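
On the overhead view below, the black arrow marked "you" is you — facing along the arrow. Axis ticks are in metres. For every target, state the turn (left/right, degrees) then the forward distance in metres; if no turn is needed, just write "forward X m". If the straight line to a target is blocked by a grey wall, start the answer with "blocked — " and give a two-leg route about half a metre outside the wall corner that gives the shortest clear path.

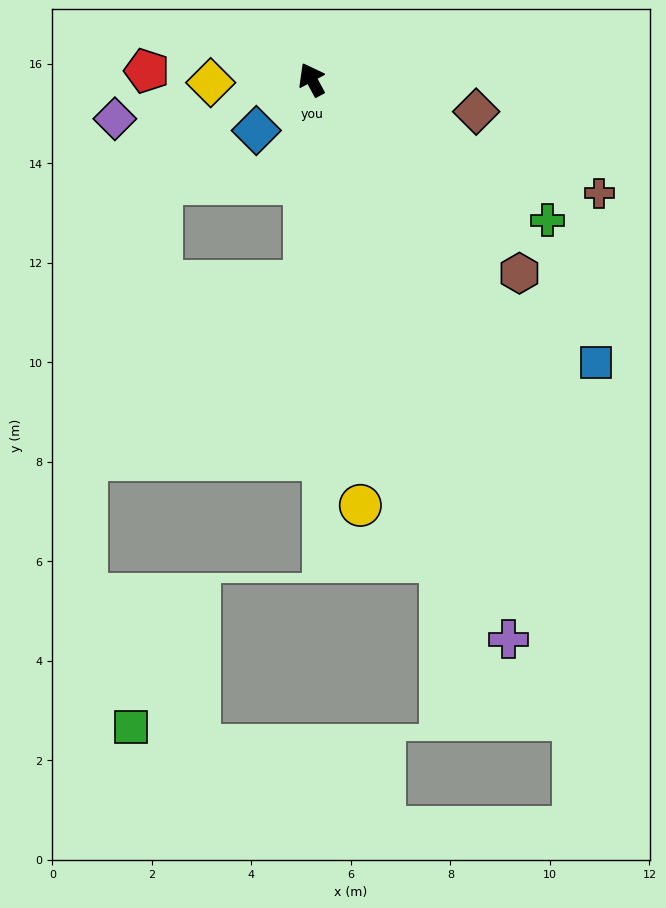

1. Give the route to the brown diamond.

turn right 129°, forward 3.4 m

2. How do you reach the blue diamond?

turn left 104°, forward 1.5 m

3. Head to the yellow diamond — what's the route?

turn left 63°, forward 2.0 m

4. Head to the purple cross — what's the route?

turn left 171°, forward 11.9 m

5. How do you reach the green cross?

turn right 149°, forward 5.5 m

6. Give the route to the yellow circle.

turn left 158°, forward 8.6 m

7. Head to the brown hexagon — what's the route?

turn right 161°, forward 5.7 m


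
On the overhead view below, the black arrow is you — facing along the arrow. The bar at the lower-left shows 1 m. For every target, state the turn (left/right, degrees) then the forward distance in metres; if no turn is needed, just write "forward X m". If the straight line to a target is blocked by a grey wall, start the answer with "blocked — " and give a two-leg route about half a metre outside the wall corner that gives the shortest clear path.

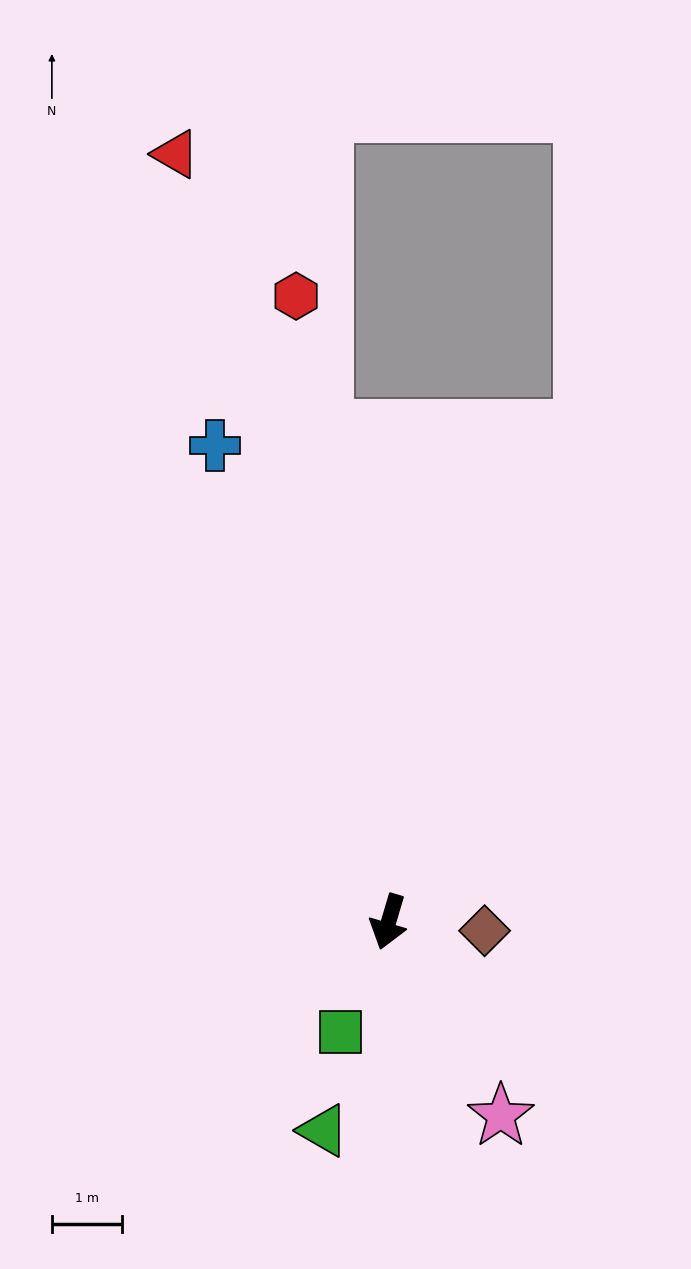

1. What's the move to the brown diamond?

turn left 101°, forward 1.4 m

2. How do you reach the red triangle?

turn right 148°, forward 11.4 m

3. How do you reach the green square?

turn right 7°, forward 1.7 m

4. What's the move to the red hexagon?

turn right 155°, forward 9.1 m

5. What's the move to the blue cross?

turn right 143°, forward 7.3 m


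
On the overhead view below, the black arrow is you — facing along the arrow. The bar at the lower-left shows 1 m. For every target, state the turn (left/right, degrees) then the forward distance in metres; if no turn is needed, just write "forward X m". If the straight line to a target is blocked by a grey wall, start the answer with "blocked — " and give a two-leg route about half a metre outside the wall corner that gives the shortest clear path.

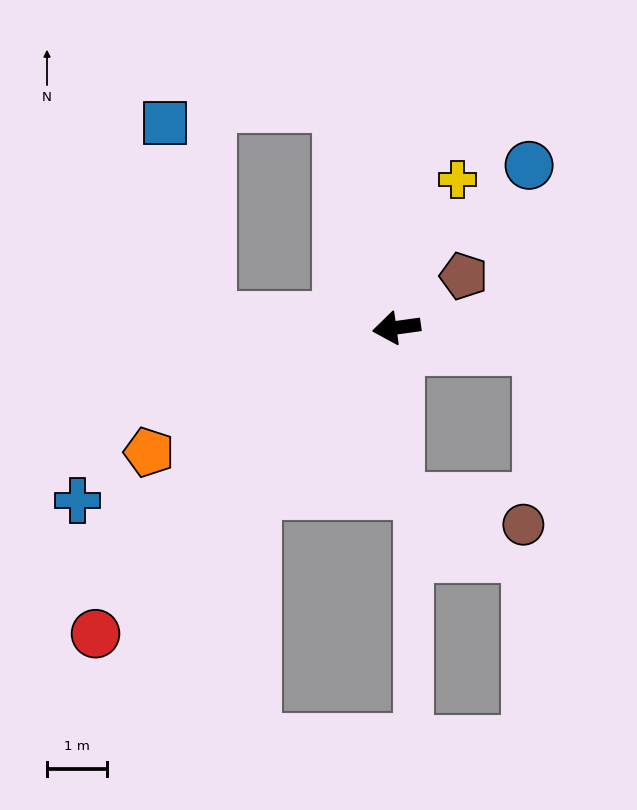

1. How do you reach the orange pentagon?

turn left 19°, forward 4.6 m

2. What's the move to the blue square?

blocked — turn right 11°, forward 3.1 m, then turn right 74°, forward 3.3 m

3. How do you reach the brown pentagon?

turn right 150°, forward 1.4 m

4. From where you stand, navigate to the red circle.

turn left 38°, forward 7.1 m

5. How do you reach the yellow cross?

turn right 120°, forward 2.7 m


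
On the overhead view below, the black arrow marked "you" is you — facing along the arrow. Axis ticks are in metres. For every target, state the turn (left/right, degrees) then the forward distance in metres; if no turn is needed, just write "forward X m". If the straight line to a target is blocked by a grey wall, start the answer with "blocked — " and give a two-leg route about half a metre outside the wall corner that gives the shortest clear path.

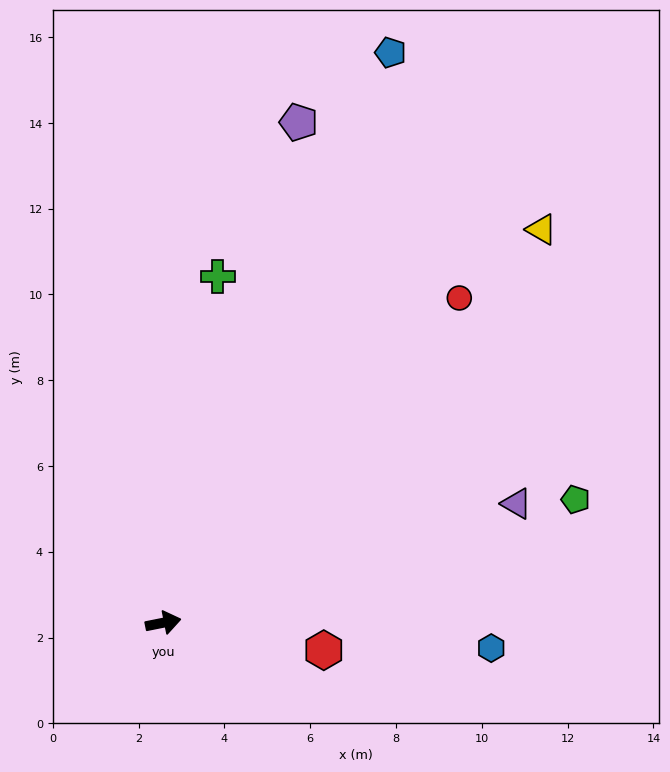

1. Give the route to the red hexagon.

turn right 21°, forward 3.8 m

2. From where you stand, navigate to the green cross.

turn left 70°, forward 8.2 m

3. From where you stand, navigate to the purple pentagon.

turn left 63°, forward 12.1 m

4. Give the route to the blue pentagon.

turn left 57°, forward 14.3 m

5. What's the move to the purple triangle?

turn left 7°, forward 8.7 m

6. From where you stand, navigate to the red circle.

turn left 36°, forward 10.2 m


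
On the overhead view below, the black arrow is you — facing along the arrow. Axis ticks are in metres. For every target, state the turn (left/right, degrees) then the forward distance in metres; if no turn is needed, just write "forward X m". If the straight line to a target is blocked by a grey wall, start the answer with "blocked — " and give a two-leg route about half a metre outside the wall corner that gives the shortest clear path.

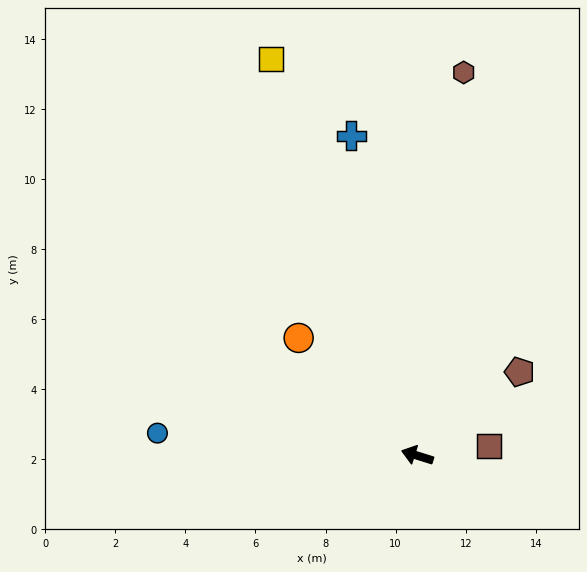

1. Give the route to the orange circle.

turn right 27°, forward 4.8 m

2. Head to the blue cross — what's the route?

turn right 61°, forward 9.3 m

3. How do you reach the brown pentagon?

turn right 123°, forward 3.8 m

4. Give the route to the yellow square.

turn right 52°, forward 12.1 m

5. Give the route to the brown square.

turn right 155°, forward 2.1 m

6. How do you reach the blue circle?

turn left 12°, forward 7.4 m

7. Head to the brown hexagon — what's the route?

turn right 80°, forward 11.0 m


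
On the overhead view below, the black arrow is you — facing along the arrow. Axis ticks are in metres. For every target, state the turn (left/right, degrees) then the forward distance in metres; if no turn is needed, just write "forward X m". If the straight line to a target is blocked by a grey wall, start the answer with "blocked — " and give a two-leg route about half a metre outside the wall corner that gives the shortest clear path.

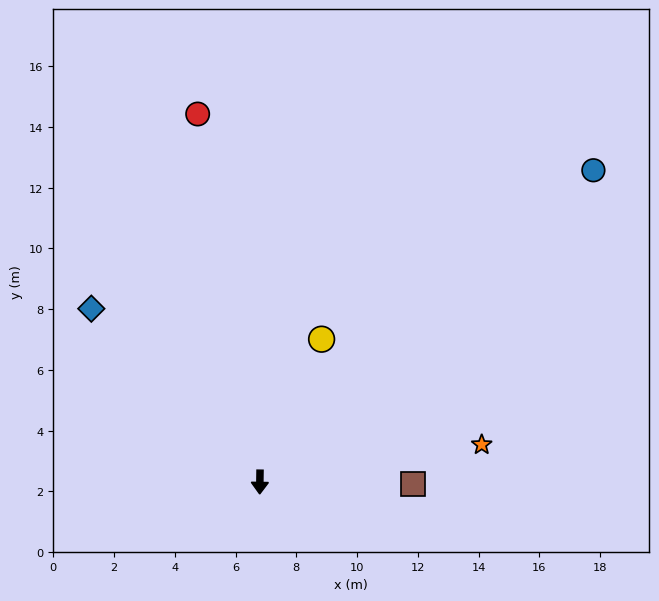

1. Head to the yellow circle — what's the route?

turn left 157°, forward 5.1 m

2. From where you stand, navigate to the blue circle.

turn left 134°, forward 15.0 m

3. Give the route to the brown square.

turn left 90°, forward 5.1 m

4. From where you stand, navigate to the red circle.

turn right 170°, forward 12.3 m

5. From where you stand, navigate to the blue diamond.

turn right 135°, forward 8.0 m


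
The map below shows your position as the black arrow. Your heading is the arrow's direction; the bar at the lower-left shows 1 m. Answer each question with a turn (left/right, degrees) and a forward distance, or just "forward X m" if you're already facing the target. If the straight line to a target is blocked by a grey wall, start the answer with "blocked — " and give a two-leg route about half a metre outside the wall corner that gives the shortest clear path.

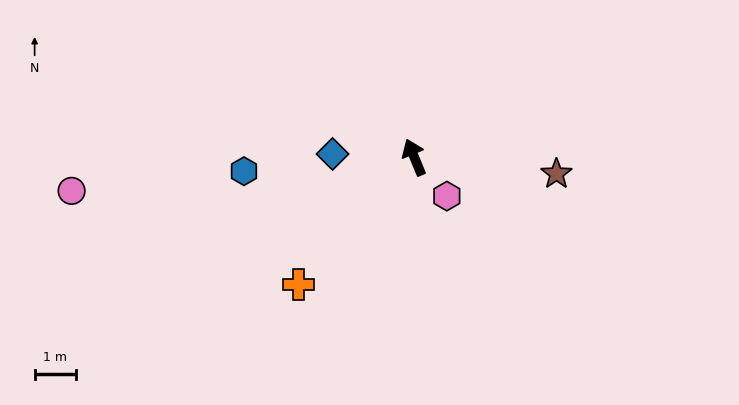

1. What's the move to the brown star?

turn right 119°, forward 3.5 m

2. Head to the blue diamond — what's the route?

turn left 65°, forward 2.0 m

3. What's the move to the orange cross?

turn left 115°, forward 4.2 m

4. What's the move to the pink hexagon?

turn right 163°, forward 1.2 m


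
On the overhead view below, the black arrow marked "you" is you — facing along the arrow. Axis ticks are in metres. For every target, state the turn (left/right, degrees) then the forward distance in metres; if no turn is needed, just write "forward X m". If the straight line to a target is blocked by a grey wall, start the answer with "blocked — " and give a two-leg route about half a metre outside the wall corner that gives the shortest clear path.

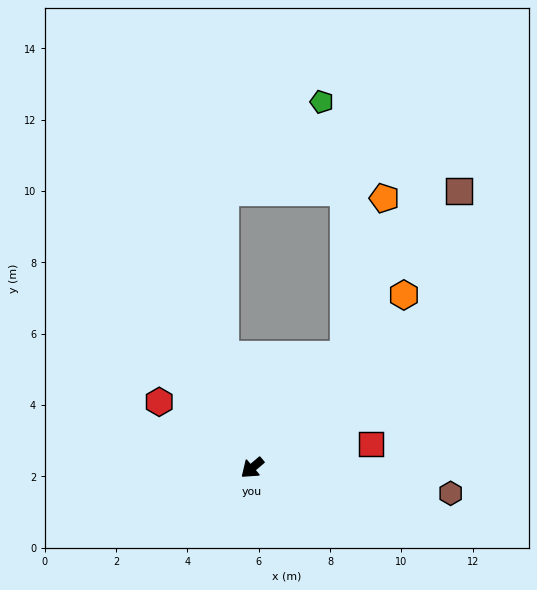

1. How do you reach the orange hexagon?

turn right 172°, forward 6.4 m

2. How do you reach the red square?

turn left 151°, forward 3.4 m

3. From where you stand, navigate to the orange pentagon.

blocked — turn right 170°, forward 4.1 m, then turn left 26°, forward 4.6 m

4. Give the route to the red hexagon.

turn right 76°, forward 3.2 m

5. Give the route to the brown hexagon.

turn left 132°, forward 5.6 m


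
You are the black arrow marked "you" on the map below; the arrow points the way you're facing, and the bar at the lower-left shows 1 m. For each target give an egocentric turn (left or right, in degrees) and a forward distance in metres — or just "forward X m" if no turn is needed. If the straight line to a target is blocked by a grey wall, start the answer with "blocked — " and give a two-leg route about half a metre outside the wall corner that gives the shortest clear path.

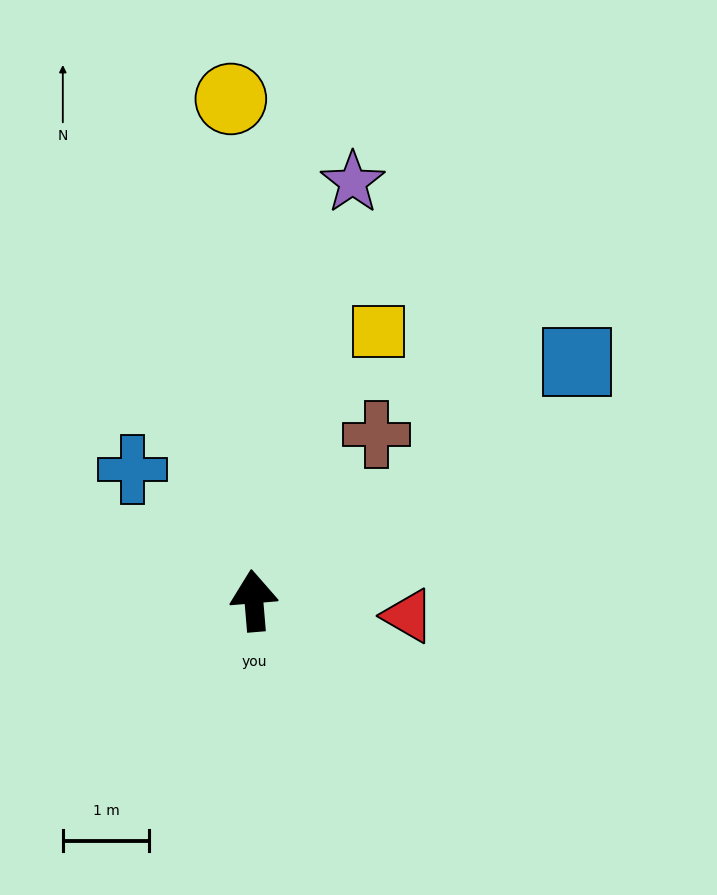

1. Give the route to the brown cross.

turn right 41°, forward 2.4 m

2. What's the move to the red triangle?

turn right 100°, forward 1.8 m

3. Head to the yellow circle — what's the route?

turn right 2°, forward 5.8 m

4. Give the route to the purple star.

turn right 18°, forward 5.0 m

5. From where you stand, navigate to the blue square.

turn right 58°, forward 4.7 m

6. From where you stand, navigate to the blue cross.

turn left 38°, forward 2.1 m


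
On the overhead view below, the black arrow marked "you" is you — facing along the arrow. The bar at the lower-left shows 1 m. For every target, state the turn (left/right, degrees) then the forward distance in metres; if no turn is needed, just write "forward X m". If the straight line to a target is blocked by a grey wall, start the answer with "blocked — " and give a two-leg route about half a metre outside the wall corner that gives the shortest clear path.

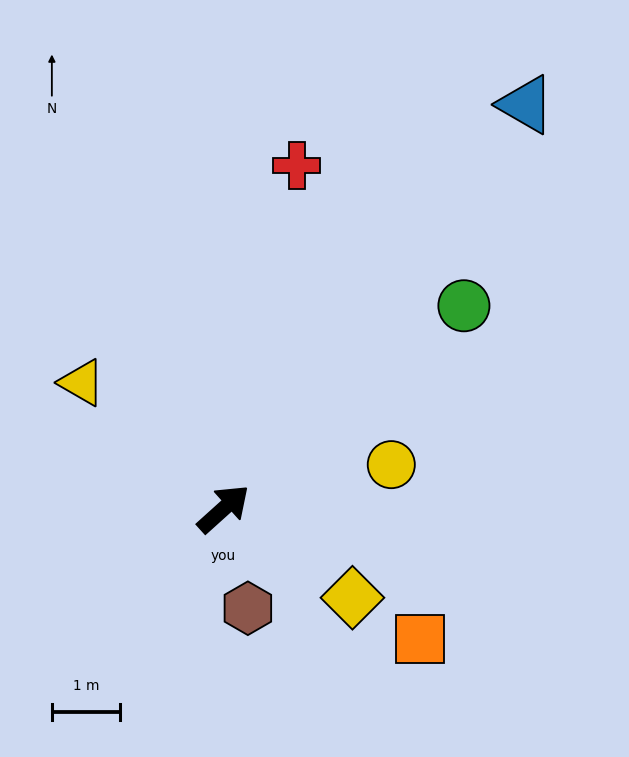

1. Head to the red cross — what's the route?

turn left 36°, forward 5.1 m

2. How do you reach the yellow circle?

turn right 27°, forward 2.5 m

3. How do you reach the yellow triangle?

turn left 96°, forward 2.8 m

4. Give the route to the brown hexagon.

turn right 118°, forward 1.5 m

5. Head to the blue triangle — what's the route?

turn left 11°, forward 7.4 m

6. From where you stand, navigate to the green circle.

forward 4.6 m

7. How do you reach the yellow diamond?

turn right 77°, forward 2.3 m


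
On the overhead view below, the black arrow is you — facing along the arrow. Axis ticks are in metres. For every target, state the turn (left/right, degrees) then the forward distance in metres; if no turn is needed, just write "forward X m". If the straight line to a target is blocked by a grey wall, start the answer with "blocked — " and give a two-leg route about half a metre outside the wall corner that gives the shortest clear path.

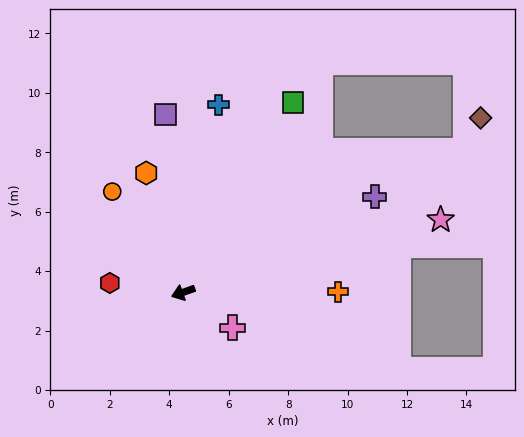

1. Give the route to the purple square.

turn right 104°, forward 6.0 m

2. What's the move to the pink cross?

turn left 125°, forward 2.0 m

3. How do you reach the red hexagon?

turn right 27°, forward 2.5 m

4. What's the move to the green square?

turn right 140°, forward 7.4 m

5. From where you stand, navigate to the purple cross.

turn right 173°, forward 7.2 m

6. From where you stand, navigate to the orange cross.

turn left 161°, forward 5.2 m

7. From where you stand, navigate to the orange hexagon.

turn right 92°, forward 4.2 m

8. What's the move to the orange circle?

turn right 74°, forward 4.1 m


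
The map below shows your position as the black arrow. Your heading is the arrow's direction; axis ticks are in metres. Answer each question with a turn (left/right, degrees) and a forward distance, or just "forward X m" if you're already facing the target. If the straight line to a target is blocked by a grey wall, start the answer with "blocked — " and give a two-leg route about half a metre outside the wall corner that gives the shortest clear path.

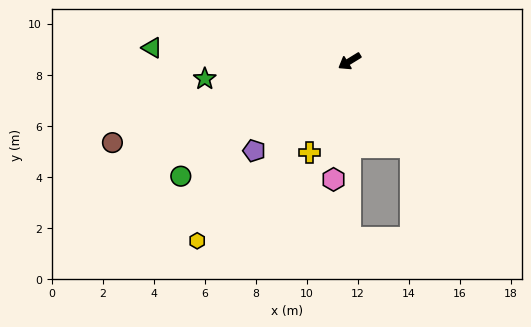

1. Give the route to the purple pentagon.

turn left 12°, forward 5.1 m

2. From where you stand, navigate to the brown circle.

turn right 13°, forward 9.8 m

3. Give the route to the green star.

turn right 25°, forward 5.7 m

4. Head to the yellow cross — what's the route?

turn left 35°, forward 3.9 m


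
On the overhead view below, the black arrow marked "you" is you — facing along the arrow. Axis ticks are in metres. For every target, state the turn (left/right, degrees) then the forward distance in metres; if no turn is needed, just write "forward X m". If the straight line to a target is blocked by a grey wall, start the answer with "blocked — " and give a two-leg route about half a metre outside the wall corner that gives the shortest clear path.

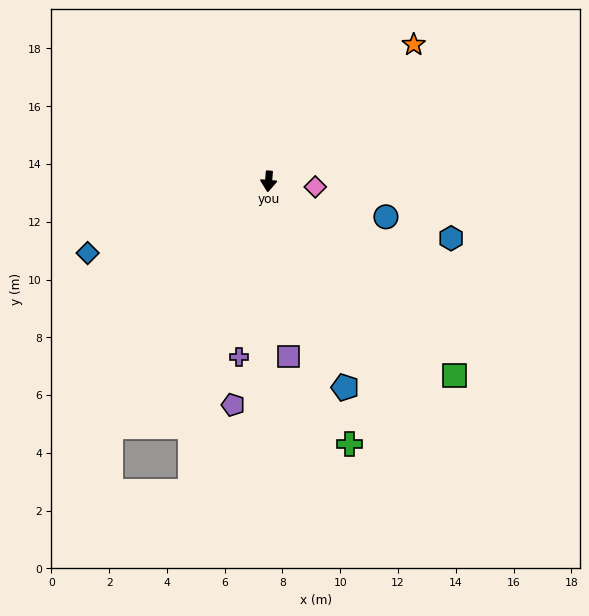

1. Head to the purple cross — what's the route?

turn right 5°, forward 6.2 m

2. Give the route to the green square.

turn left 48°, forward 9.3 m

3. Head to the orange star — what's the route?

turn left 138°, forward 6.9 m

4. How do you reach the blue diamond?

turn right 64°, forward 6.7 m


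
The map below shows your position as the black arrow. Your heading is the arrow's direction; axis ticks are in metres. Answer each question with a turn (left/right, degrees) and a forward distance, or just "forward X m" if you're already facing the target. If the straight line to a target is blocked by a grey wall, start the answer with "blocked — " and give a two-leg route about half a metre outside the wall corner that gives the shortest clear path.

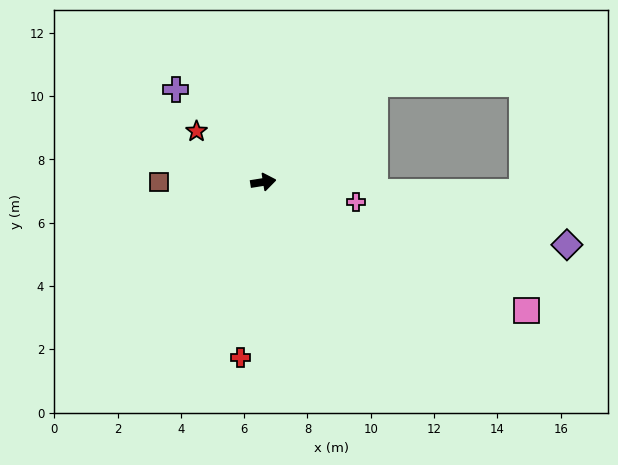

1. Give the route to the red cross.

turn right 107°, forward 5.6 m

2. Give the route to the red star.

turn left 134°, forward 2.6 m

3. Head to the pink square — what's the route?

turn right 35°, forward 9.3 m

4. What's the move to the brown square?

turn left 171°, forward 3.3 m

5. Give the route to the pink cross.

turn right 21°, forward 3.0 m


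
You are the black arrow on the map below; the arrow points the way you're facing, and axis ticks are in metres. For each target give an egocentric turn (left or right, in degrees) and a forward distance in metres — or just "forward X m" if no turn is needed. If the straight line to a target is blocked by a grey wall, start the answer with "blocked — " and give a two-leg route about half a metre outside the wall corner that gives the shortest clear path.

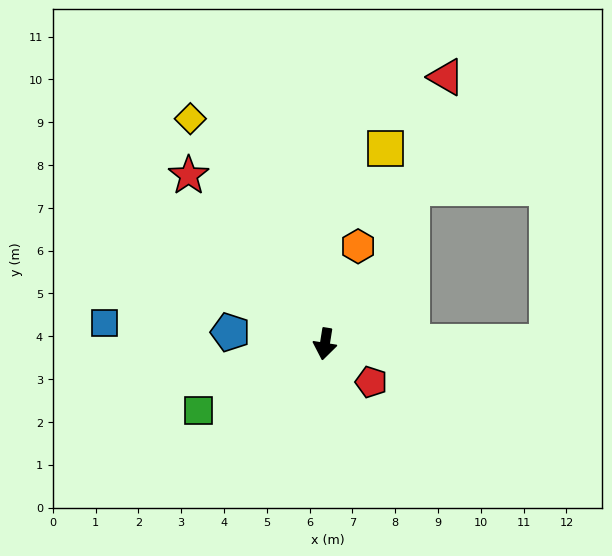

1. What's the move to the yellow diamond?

turn right 140°, forward 6.1 m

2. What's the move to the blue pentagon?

turn right 88°, forward 2.2 m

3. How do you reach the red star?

turn right 132°, forward 5.1 m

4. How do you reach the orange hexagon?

turn left 170°, forward 2.4 m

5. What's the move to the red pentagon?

turn left 60°, forward 1.4 m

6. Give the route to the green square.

turn right 53°, forward 3.3 m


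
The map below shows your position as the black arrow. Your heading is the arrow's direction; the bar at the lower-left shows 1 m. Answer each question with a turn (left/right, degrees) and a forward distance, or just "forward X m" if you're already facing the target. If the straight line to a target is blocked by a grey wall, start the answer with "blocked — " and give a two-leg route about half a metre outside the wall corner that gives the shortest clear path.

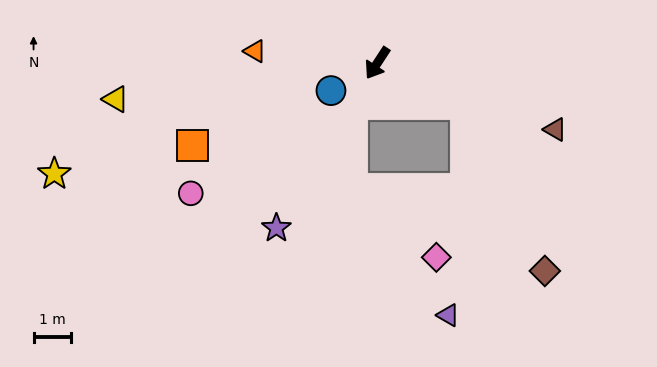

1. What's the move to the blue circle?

turn right 26°, forward 1.4 m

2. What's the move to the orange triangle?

turn right 62°, forward 3.3 m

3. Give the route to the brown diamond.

blocked — turn left 99°, forward 2.6 m, then turn right 41°, forward 4.9 m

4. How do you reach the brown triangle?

turn left 103°, forward 5.1 m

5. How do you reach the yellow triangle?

turn right 49°, forward 7.1 m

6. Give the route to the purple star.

forward 5.2 m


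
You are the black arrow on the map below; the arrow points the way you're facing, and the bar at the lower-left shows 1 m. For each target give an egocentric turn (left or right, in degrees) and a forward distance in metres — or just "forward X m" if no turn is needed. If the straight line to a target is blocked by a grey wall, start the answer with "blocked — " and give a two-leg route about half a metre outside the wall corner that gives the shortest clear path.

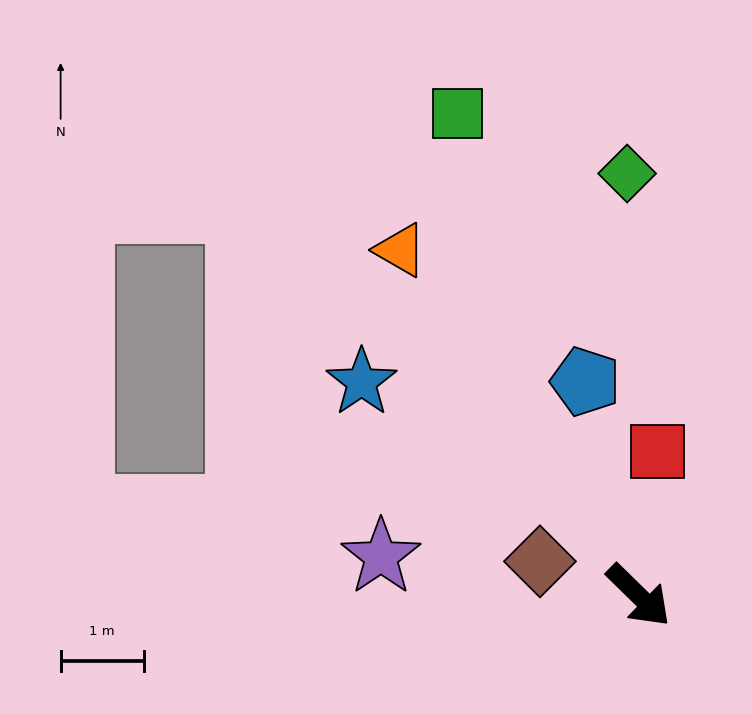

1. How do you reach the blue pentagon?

turn left 148°, forward 2.6 m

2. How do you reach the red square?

turn left 127°, forward 1.7 m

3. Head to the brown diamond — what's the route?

turn right 155°, forward 1.3 m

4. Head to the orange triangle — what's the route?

turn left 169°, forward 5.0 m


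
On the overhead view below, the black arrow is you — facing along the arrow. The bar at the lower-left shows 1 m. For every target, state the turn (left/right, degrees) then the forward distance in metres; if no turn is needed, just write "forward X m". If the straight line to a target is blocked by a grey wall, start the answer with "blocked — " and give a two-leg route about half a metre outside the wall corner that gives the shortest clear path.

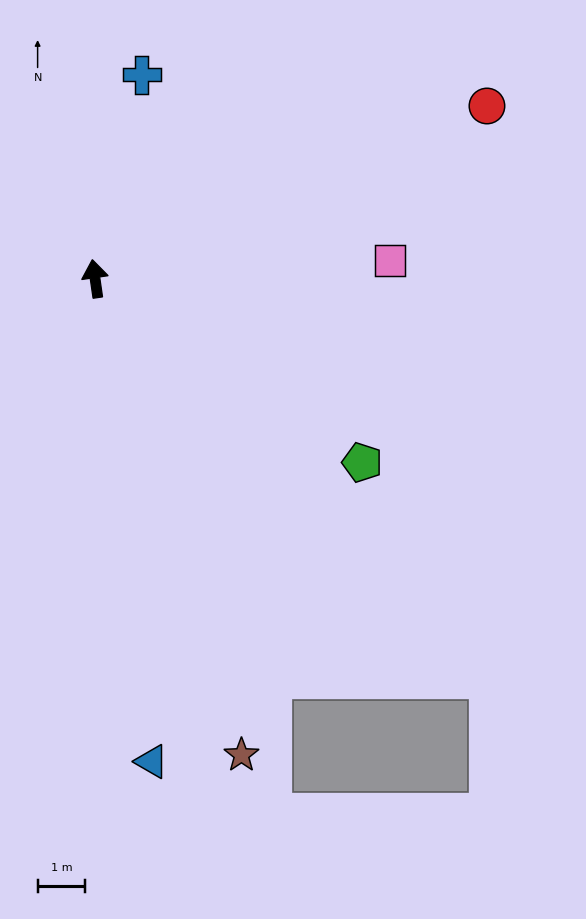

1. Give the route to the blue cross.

turn right 21°, forward 4.4 m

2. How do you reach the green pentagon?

turn right 133°, forward 6.8 m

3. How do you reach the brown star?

turn right 171°, forward 10.4 m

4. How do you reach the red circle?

turn right 74°, forward 9.0 m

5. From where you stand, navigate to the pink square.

turn right 95°, forward 6.2 m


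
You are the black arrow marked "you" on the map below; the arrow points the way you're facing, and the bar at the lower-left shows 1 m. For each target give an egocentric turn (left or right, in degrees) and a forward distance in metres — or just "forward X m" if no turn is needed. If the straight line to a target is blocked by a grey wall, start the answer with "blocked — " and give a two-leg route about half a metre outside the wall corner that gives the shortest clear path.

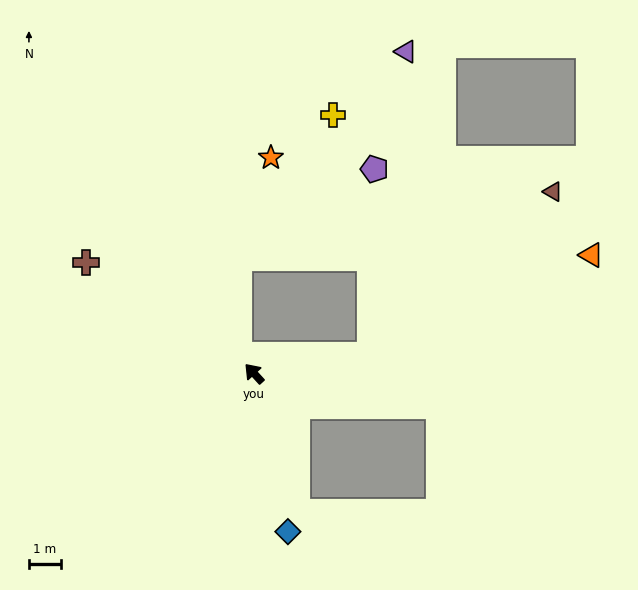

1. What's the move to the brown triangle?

blocked — turn right 124°, forward 3.6 m, then turn left 33°, forward 7.6 m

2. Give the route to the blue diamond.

turn left 150°, forward 5.0 m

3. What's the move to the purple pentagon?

blocked — turn right 124°, forward 3.6 m, then turn left 80°, forward 5.8 m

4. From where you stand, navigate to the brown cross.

turn left 14°, forward 6.2 m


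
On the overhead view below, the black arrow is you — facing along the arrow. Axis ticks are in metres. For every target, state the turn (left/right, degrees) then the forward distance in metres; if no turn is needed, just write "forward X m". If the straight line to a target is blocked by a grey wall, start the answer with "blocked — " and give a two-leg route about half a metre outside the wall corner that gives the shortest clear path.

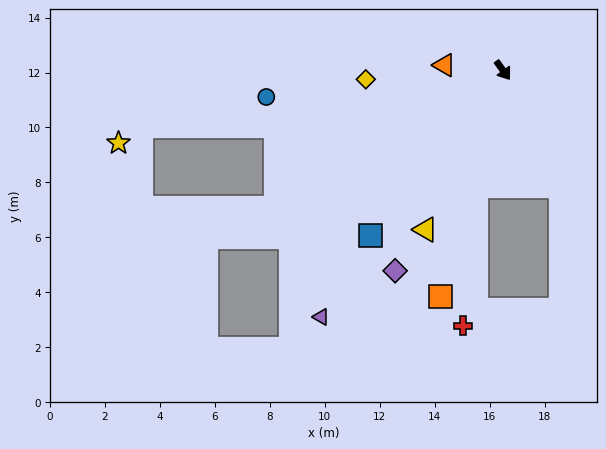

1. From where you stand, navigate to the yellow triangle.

turn right 61°, forward 6.4 m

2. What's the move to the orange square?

turn right 51°, forward 8.5 m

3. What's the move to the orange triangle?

turn right 131°, forward 2.1 m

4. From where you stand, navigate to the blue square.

turn right 74°, forward 7.7 m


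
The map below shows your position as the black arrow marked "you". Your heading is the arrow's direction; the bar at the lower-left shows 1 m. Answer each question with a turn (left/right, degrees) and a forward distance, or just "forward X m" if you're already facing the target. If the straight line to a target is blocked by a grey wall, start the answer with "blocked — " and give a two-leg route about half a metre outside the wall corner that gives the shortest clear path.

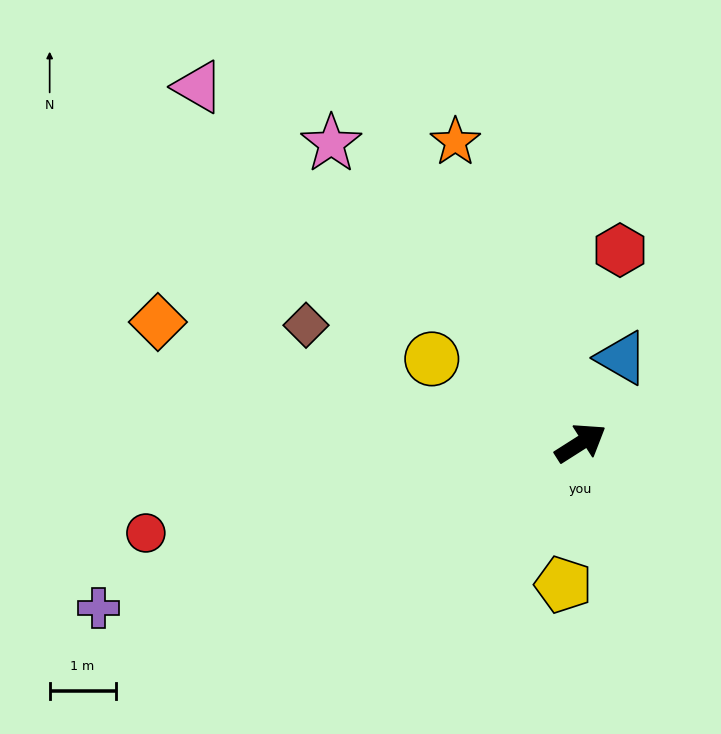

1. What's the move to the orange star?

turn left 80°, forward 5.0 m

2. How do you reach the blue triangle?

turn left 32°, forward 1.4 m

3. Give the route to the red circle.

turn left 159°, forward 6.7 m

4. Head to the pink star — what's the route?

turn left 97°, forward 5.9 m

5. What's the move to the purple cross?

turn left 166°, forward 7.7 m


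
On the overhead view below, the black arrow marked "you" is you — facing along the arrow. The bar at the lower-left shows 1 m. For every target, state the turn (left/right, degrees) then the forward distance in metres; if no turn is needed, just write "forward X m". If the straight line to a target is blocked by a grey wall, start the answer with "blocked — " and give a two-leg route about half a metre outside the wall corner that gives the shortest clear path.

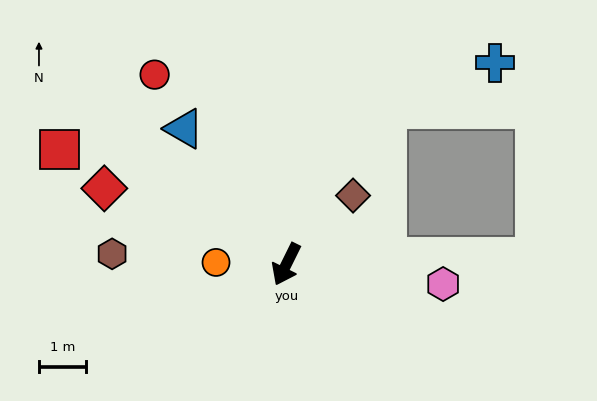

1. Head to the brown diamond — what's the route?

turn left 162°, forward 2.0 m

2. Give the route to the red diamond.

turn right 86°, forward 4.2 m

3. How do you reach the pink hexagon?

turn left 109°, forward 3.3 m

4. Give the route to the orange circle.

turn right 65°, forward 1.5 m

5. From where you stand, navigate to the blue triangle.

turn right 117°, forward 3.6 m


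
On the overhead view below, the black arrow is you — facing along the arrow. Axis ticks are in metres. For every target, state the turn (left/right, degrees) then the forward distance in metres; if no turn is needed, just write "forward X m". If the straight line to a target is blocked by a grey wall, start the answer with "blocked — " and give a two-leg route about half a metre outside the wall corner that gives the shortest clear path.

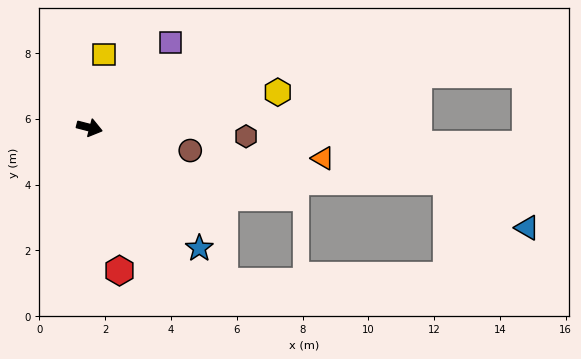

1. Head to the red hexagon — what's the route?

turn right 64°, forward 4.4 m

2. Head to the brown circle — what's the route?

forward 3.1 m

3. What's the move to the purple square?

turn left 61°, forward 3.6 m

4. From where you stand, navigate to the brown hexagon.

turn left 11°, forward 4.8 m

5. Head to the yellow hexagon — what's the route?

turn left 25°, forward 5.8 m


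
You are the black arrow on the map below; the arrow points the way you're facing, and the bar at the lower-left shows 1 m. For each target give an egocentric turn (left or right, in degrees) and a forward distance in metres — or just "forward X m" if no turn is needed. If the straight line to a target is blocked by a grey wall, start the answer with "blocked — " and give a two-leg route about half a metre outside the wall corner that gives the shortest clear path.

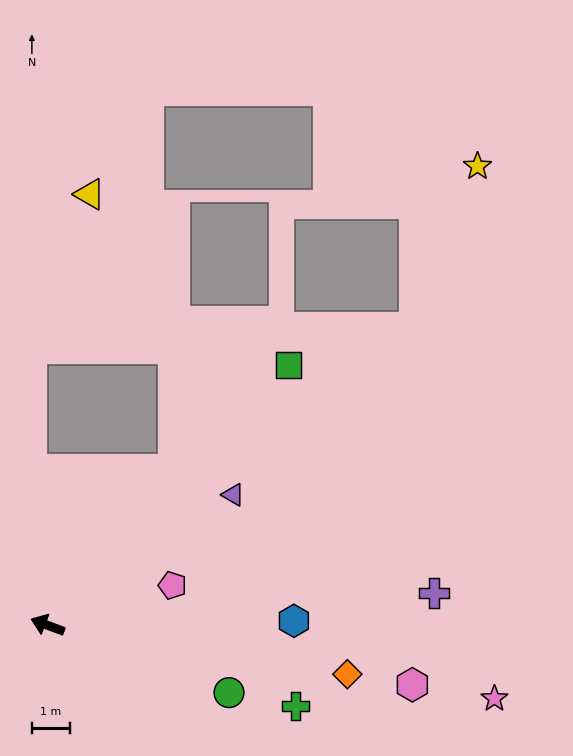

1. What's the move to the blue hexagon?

turn right 158°, forward 6.4 m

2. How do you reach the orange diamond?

turn right 169°, forward 7.9 m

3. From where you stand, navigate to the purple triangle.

turn right 124°, forward 5.9 m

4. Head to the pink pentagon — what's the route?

turn right 142°, forward 3.4 m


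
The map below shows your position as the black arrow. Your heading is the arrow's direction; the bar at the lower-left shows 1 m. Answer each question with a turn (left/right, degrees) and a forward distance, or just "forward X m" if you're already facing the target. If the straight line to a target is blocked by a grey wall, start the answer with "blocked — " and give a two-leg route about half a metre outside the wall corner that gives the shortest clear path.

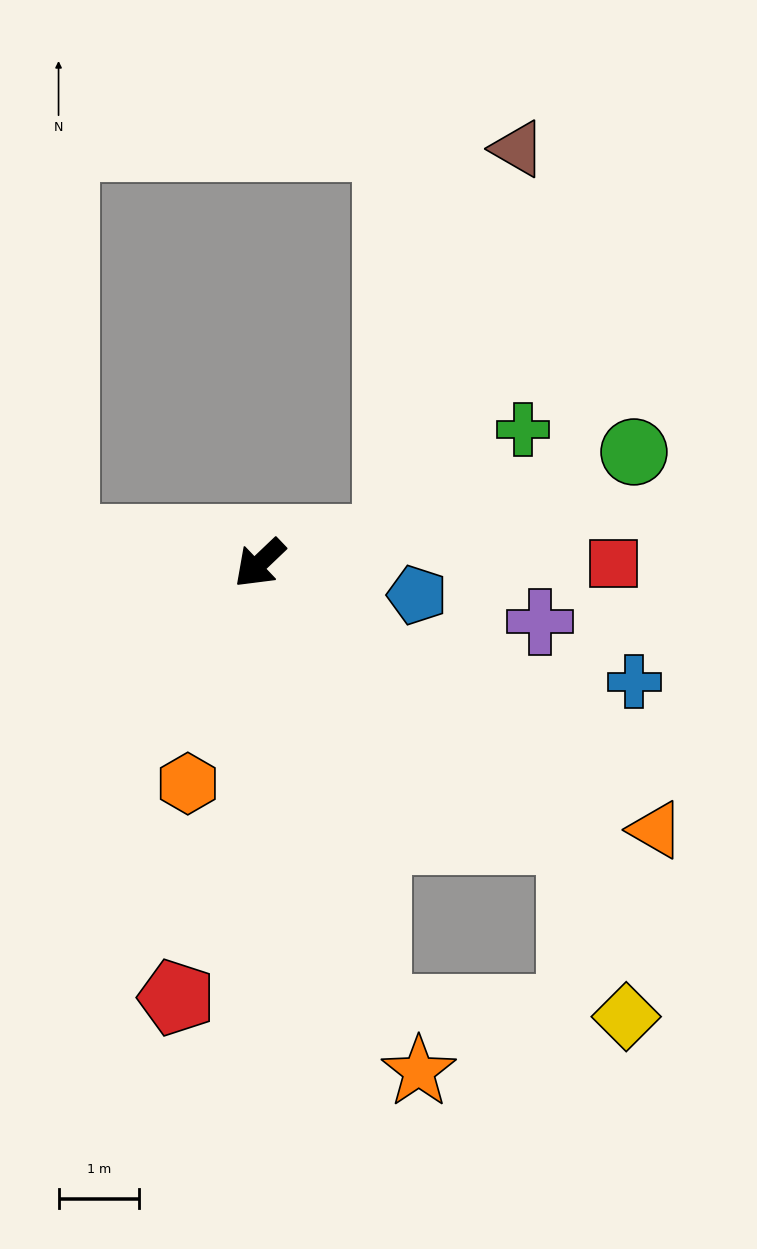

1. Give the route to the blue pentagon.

turn left 125°, forward 2.0 m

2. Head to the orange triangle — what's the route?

turn left 102°, forward 5.9 m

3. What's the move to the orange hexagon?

turn left 28°, forward 2.9 m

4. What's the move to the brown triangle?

blocked — turn left 147°, forward 1.6 m, then turn left 61°, forward 5.1 m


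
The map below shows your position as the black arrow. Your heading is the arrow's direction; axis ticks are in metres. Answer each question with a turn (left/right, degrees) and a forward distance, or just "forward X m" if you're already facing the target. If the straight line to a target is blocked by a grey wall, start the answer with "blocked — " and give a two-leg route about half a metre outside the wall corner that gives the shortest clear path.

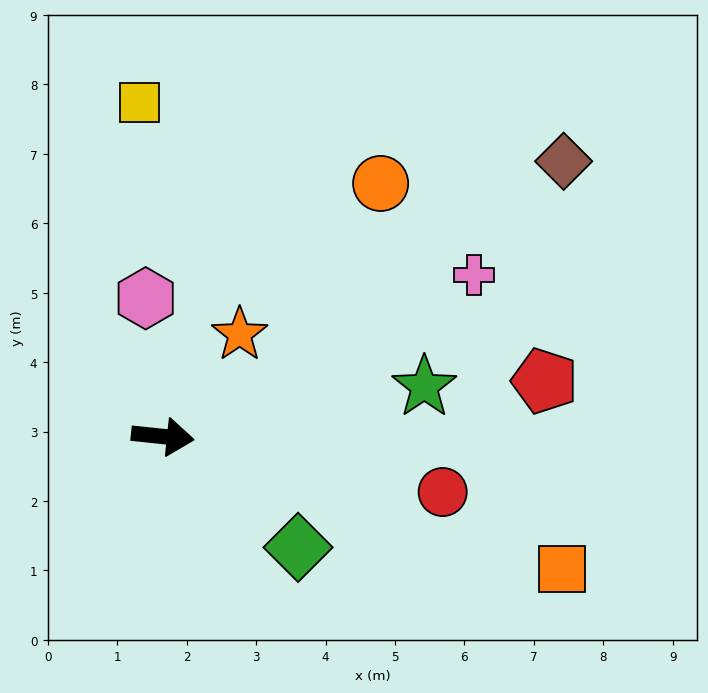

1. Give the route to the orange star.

turn left 59°, forward 1.8 m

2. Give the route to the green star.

turn left 17°, forward 3.8 m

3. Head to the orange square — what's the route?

turn right 12°, forward 6.1 m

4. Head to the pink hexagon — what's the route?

turn left 103°, forward 2.0 m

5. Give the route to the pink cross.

turn left 33°, forward 5.0 m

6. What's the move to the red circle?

turn right 5°, forward 4.1 m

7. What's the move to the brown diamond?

turn left 40°, forward 7.0 m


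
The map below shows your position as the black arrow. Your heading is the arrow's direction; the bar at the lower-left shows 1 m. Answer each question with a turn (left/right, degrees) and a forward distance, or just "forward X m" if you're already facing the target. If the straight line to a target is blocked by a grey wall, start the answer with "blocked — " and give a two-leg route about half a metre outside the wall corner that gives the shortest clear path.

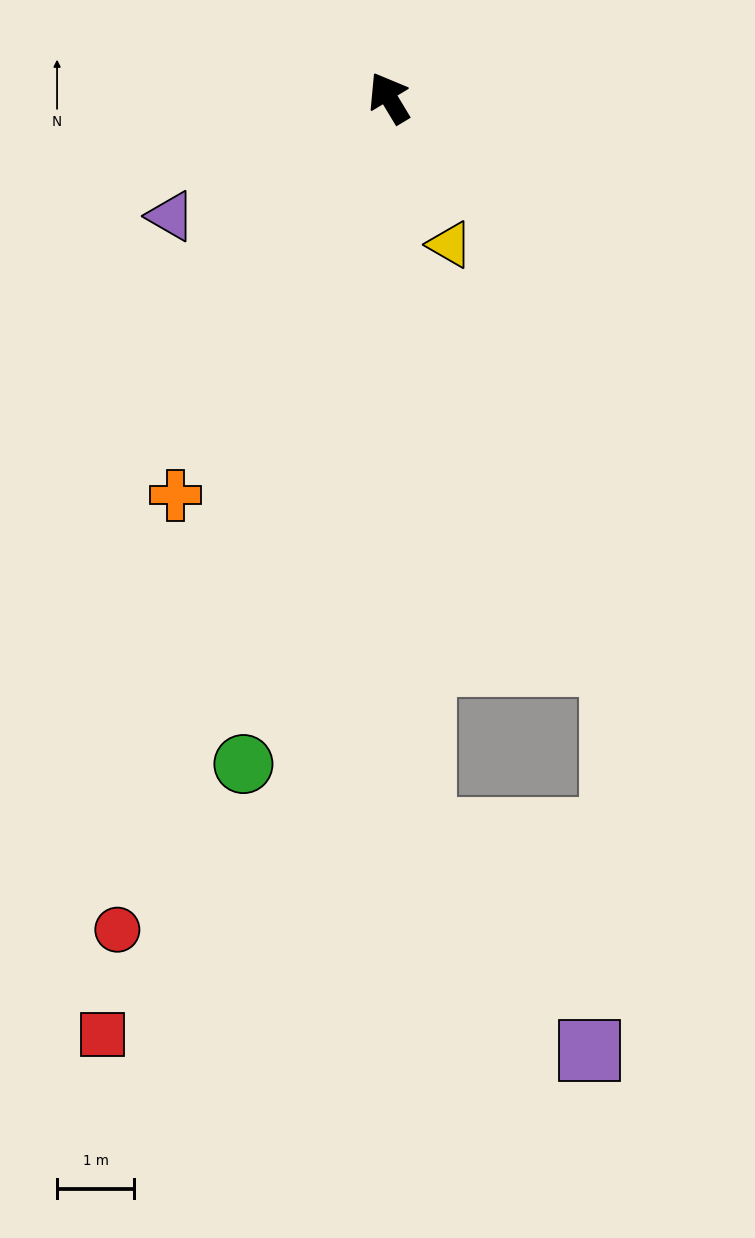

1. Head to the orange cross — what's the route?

turn left 121°, forward 5.9 m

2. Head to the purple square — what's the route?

blocked — turn left 152°, forward 9.5 m, then turn left 34°, forward 3.6 m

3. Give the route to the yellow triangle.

turn left 171°, forward 2.1 m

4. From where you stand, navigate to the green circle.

turn left 137°, forward 8.9 m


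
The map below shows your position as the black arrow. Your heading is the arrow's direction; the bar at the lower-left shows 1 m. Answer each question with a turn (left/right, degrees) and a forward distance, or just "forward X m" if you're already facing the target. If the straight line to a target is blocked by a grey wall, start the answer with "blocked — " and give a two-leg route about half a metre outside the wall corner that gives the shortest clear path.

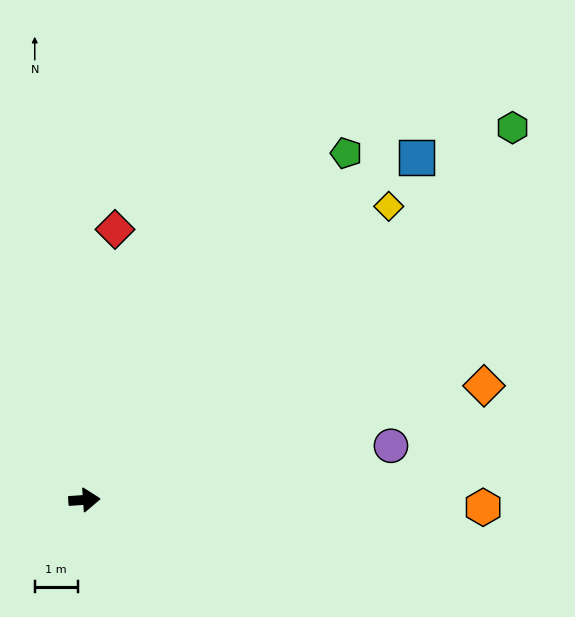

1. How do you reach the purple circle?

turn left 6°, forward 7.2 m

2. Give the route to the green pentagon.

turn left 49°, forward 10.1 m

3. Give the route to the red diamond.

turn left 80°, forward 6.3 m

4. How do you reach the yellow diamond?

turn left 40°, forward 9.8 m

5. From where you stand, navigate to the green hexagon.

turn left 37°, forward 13.2 m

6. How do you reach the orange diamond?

turn left 12°, forward 9.7 m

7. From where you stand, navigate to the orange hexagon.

turn right 5°, forward 9.3 m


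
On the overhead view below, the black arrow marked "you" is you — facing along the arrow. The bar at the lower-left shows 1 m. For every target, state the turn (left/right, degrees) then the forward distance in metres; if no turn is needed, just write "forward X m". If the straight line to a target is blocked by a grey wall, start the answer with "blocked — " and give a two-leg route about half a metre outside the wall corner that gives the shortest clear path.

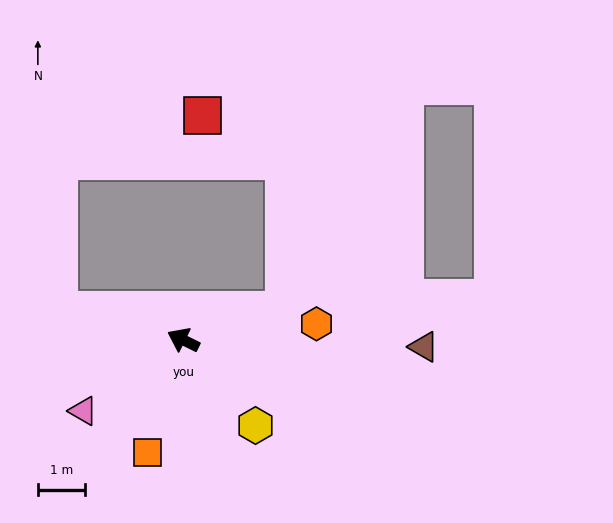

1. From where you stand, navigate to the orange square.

turn left 99°, forward 2.5 m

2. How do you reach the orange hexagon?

turn right 147°, forward 2.9 m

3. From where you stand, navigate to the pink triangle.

turn left 62°, forward 2.6 m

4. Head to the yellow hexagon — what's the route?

turn left 156°, forward 2.4 m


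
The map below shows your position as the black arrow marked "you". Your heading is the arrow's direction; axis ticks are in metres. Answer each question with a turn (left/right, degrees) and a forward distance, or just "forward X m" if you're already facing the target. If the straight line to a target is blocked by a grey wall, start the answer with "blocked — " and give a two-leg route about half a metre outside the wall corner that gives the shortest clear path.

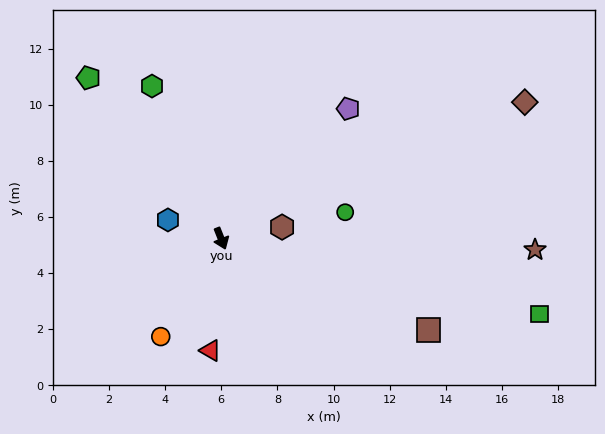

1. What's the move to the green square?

turn left 55°, forward 11.7 m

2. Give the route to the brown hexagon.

turn left 79°, forward 2.2 m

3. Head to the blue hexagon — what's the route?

turn right 131°, forward 2.0 m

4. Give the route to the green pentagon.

turn right 162°, forward 7.4 m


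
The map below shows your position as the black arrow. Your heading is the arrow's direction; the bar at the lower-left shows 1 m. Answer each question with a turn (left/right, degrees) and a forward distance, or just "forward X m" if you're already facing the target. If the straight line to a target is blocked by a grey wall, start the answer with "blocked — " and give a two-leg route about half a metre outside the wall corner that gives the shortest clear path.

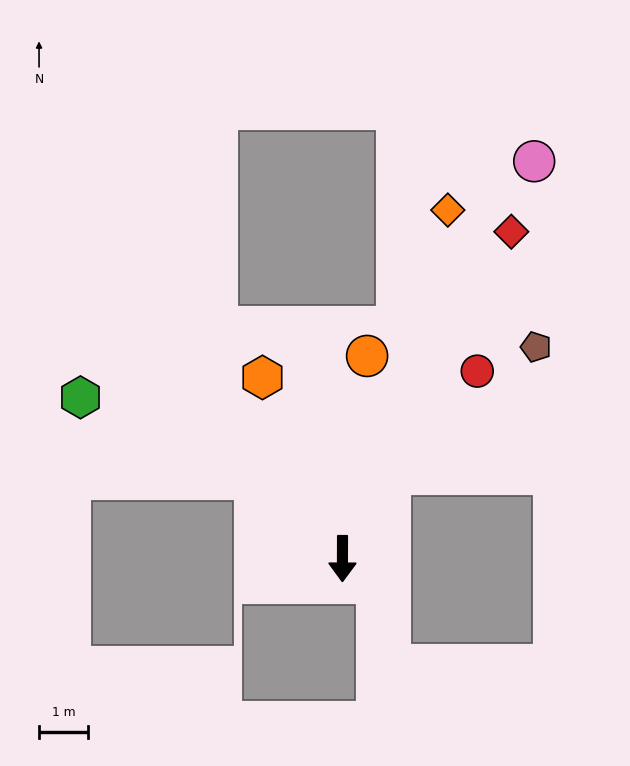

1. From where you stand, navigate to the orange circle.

turn left 173°, forward 4.2 m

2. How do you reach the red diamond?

turn left 153°, forward 7.6 m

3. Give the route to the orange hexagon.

turn right 156°, forward 4.1 m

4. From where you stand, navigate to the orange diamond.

turn left 163°, forward 7.5 m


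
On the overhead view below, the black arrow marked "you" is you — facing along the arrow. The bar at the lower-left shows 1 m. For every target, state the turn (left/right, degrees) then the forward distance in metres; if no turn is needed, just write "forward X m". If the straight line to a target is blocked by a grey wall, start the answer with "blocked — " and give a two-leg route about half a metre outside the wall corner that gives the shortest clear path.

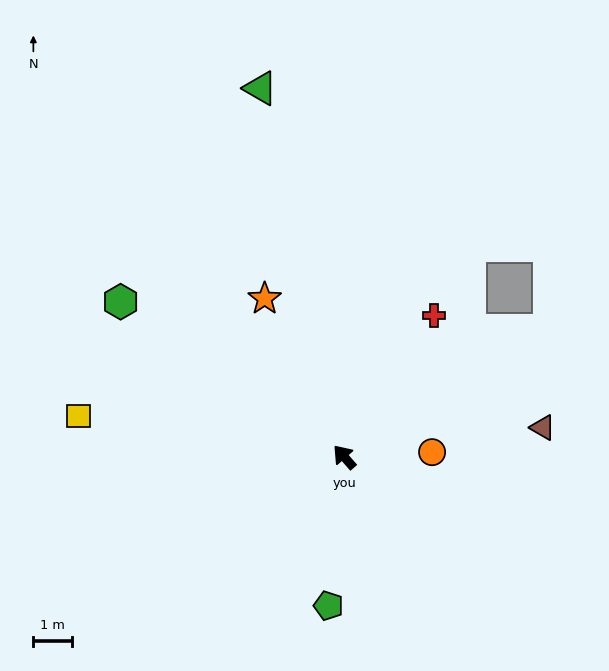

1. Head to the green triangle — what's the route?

turn right 28°, forward 9.8 m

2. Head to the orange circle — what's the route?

turn right 128°, forward 2.3 m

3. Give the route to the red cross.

turn right 74°, forward 4.4 m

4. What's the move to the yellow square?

turn left 40°, forward 7.0 m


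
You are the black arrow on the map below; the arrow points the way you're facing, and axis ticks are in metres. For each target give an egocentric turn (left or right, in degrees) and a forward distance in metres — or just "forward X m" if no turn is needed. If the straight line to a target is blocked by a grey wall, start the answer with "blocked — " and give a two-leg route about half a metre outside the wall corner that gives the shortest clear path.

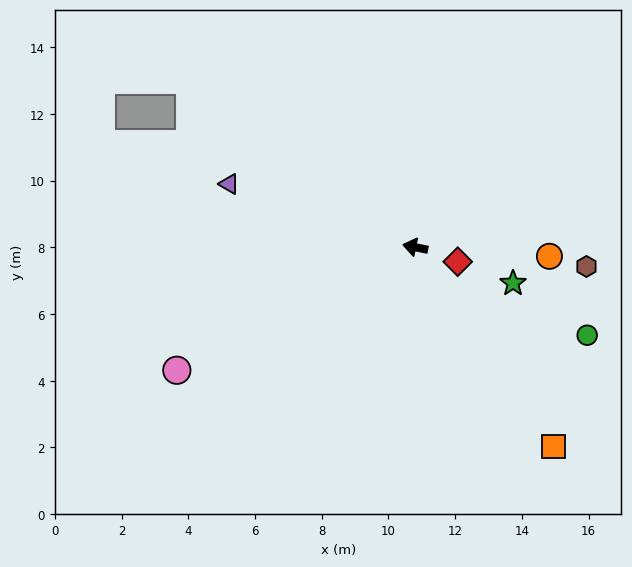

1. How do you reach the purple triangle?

turn right 7°, forward 5.9 m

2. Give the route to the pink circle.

turn left 39°, forward 8.0 m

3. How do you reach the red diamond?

turn left 173°, forward 1.3 m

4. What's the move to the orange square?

turn left 136°, forward 7.3 m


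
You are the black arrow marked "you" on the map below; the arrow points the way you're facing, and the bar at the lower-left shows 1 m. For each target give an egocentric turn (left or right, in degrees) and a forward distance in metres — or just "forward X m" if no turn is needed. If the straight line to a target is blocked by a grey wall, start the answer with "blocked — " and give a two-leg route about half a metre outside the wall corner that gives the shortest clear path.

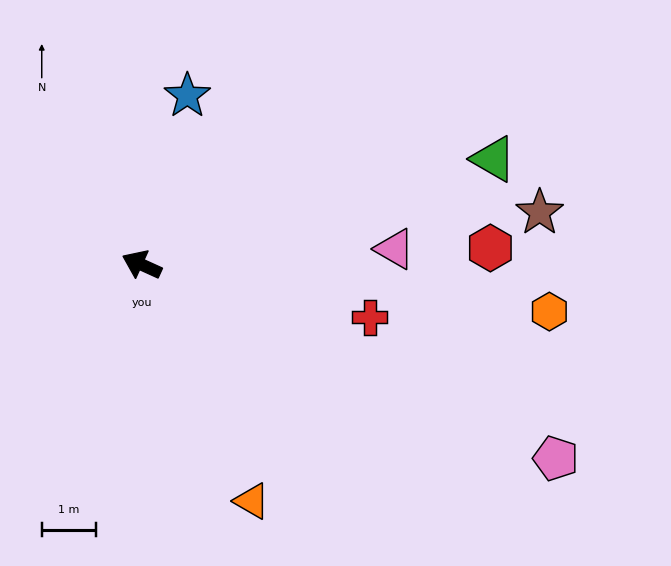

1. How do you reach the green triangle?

turn right 139°, forward 6.7 m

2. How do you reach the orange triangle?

turn left 139°, forward 4.8 m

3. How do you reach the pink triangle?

turn right 152°, forward 4.6 m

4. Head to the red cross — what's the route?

turn right 169°, forward 4.3 m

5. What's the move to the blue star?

turn right 81°, forward 3.2 m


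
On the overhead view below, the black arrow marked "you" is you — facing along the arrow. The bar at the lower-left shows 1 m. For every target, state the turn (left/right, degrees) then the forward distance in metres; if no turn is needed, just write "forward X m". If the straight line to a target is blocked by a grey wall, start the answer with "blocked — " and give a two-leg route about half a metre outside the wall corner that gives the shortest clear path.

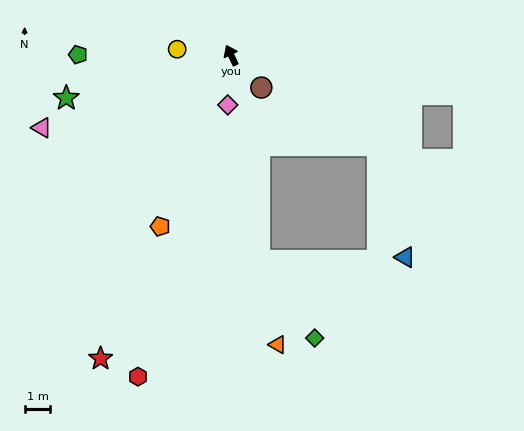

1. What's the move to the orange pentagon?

turn left 132°, forward 7.2 m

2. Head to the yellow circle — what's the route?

turn left 58°, forward 2.1 m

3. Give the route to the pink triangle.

turn left 85°, forward 7.8 m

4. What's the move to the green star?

turn left 79°, forward 6.6 m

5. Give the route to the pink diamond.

turn left 151°, forward 1.9 m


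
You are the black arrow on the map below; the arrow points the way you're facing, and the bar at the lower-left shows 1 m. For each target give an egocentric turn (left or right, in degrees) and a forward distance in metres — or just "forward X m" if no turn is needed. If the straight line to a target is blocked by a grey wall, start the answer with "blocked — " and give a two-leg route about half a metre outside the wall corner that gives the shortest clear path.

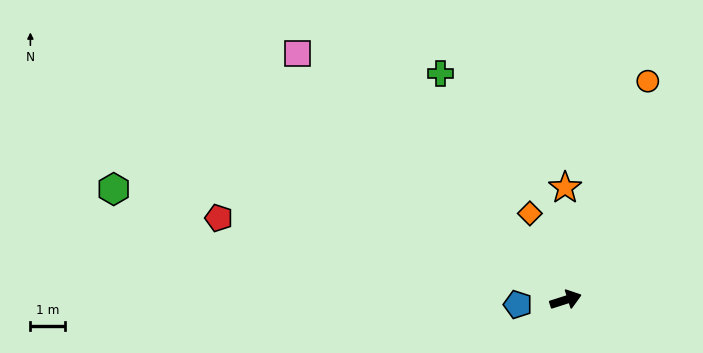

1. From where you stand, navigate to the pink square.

turn left 120°, forward 10.6 m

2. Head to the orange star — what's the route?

turn left 73°, forward 3.3 m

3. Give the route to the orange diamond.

turn left 95°, forward 2.7 m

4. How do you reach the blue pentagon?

turn left 168°, forward 1.4 m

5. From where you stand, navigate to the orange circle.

turn left 52°, forward 6.8 m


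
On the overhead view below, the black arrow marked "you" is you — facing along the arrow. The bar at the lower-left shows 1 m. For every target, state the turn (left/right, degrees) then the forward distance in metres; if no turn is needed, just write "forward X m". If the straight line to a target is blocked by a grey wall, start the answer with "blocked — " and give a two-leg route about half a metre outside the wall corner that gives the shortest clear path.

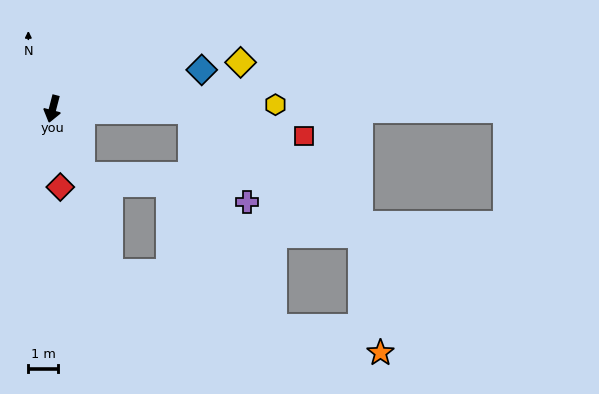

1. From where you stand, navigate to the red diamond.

turn left 20°, forward 2.6 m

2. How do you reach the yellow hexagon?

turn left 106°, forward 7.4 m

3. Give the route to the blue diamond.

turn left 119°, forward 5.1 m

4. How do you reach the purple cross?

blocked — turn left 103°, forward 4.6 m, then turn right 56°, forward 3.6 m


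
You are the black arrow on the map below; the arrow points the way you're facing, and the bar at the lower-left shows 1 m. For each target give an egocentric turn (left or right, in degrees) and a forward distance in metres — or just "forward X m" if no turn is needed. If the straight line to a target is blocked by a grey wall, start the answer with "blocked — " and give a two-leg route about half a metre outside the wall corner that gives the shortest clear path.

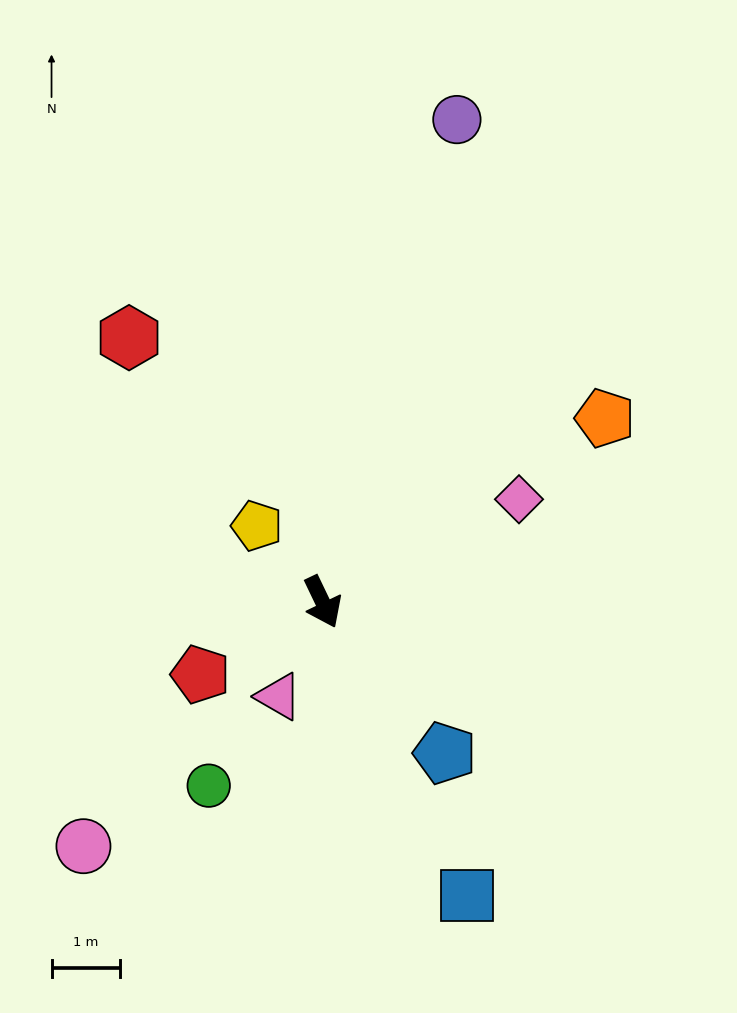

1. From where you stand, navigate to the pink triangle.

turn right 51°, forward 1.5 m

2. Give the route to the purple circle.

turn left 139°, forward 7.3 m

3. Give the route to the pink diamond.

turn left 92°, forward 3.2 m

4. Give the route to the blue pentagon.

turn left 13°, forward 2.8 m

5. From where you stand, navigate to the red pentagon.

turn right 85°, forward 2.1 m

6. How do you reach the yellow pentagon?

turn right 165°, forward 1.5 m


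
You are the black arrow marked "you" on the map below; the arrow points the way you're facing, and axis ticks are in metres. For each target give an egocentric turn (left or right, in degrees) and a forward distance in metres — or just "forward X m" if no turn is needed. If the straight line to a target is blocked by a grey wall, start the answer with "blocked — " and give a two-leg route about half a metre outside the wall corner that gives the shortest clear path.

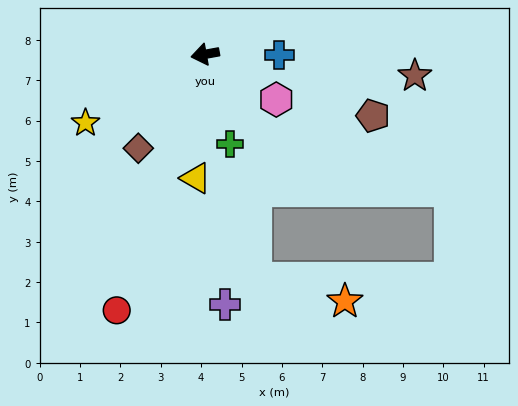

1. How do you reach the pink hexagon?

turn left 137°, forward 2.1 m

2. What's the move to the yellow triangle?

turn left 75°, forward 3.1 m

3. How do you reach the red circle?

turn left 61°, forward 6.7 m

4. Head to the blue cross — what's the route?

turn left 169°, forward 1.8 m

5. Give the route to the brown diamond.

turn left 44°, forward 2.9 m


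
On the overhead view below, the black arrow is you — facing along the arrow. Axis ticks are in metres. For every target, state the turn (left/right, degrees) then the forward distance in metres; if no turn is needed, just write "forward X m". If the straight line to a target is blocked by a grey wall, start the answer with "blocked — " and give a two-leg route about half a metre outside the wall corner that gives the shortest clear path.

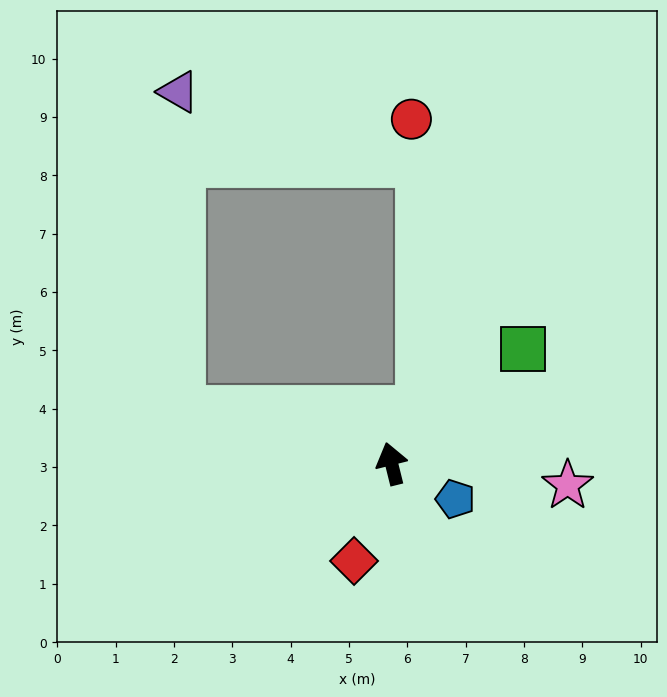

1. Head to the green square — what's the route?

turn right 63°, forward 3.0 m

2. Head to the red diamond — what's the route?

turn left 145°, forward 1.8 m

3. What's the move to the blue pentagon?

turn right 133°, forward 1.2 m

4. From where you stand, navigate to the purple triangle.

blocked — turn left 62°, forward 3.7 m, then turn right 76°, forward 5.5 m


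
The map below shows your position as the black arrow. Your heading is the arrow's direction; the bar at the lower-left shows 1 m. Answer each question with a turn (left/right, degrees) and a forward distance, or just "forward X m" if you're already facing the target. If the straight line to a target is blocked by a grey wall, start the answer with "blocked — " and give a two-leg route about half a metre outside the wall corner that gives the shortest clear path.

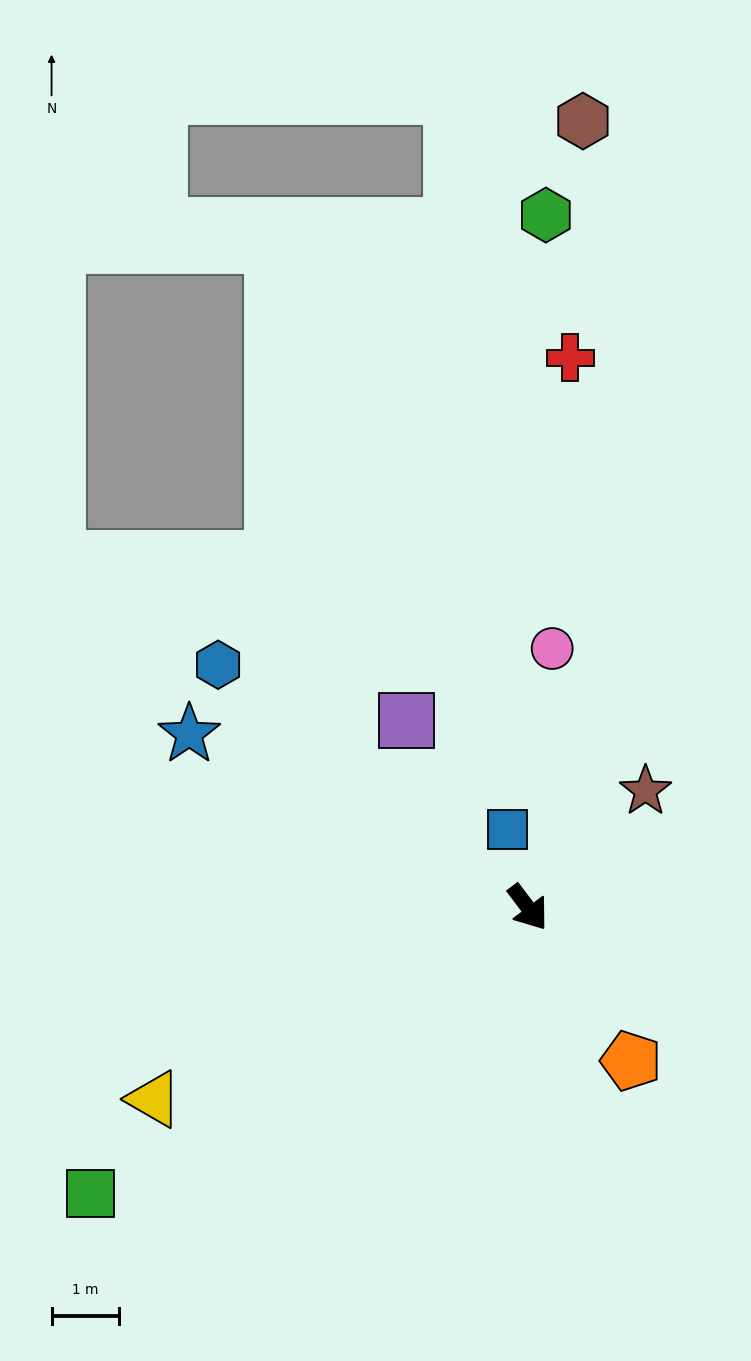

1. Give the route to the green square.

turn right 94°, forward 7.7 m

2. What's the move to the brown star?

turn left 98°, forward 2.4 m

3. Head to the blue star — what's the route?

turn right 154°, forward 5.6 m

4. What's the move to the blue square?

turn left 158°, forward 1.2 m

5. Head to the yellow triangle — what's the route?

turn right 100°, forward 6.2 m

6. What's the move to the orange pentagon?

turn right 3°, forward 2.7 m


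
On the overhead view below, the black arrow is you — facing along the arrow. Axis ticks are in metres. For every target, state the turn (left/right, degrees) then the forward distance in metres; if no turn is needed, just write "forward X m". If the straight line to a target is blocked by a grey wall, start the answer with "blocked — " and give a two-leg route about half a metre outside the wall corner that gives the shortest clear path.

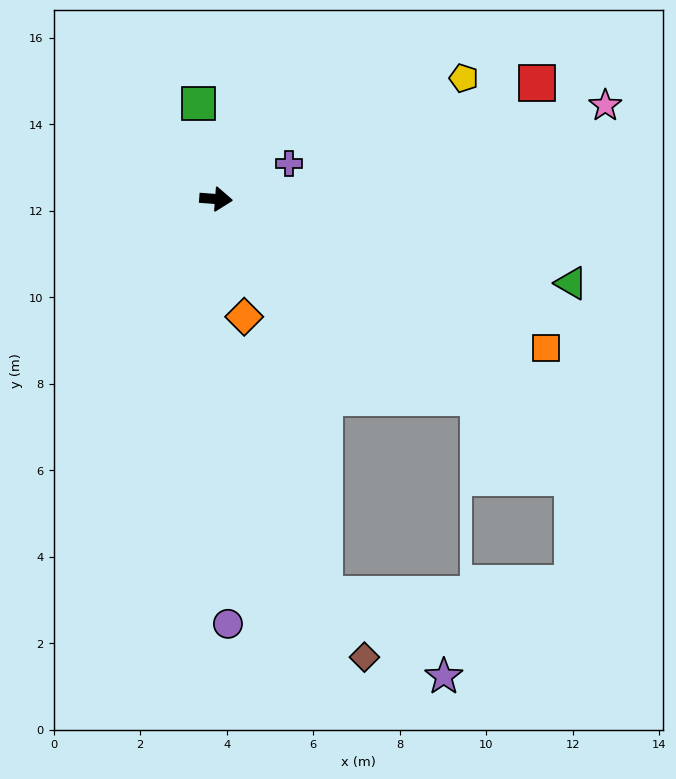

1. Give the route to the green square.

turn left 105°, forward 2.2 m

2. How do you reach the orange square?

turn right 20°, forward 8.4 m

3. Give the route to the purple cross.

turn left 31°, forward 1.9 m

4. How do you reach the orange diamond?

turn right 72°, forward 2.8 m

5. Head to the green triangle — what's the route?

turn right 9°, forward 8.4 m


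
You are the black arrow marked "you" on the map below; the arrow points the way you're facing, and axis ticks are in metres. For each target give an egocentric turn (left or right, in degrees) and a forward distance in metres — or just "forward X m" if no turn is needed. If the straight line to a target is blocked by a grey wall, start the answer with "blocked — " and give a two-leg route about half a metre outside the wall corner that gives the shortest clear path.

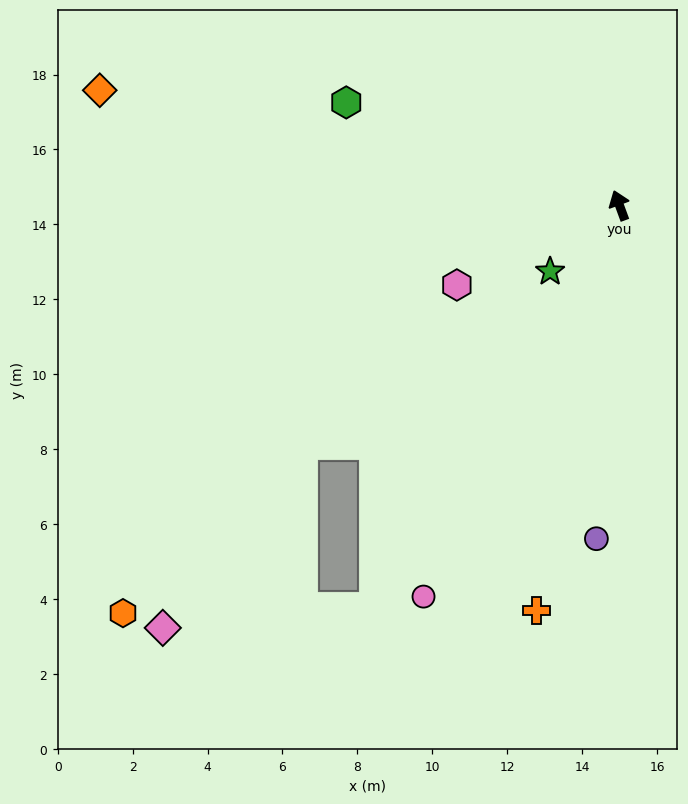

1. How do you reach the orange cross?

turn left 148°, forward 11.0 m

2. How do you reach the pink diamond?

blocked — turn left 129°, forward 12.6 m, then turn right 54°, forward 5.7 m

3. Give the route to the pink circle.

turn left 133°, forward 11.7 m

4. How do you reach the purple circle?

turn left 156°, forward 8.9 m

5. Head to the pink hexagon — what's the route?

turn left 96°, forward 4.8 m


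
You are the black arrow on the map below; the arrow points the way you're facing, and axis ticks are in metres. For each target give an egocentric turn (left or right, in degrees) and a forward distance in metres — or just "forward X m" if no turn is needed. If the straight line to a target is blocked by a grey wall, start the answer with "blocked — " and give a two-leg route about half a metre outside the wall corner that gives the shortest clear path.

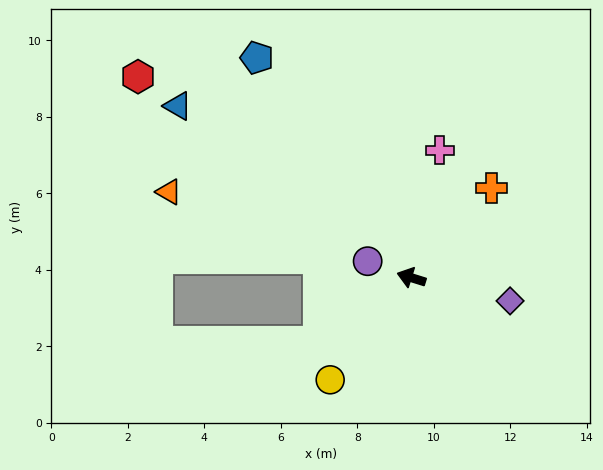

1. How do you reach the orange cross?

turn right 114°, forward 3.1 m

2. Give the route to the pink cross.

turn right 85°, forward 3.4 m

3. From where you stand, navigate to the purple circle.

turn right 3°, forward 1.2 m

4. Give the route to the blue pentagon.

turn right 38°, forward 7.0 m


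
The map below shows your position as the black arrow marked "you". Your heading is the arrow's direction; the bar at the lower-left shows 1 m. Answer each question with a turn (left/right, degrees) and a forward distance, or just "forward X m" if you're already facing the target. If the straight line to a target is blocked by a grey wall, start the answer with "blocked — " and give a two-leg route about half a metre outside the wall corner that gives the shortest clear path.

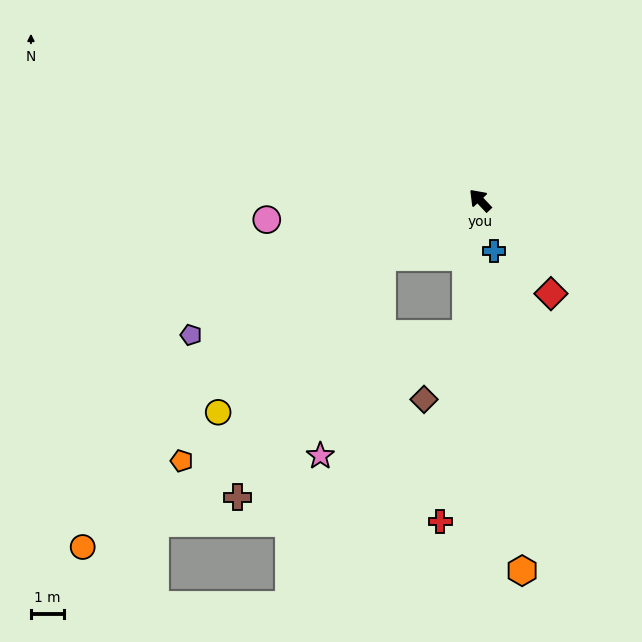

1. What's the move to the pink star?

blocked — turn left 77°, forward 3.4 m, then turn left 42°, forward 6.3 m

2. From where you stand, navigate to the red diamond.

turn left 174°, forward 3.5 m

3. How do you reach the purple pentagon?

turn left 72°, forward 9.6 m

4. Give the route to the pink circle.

turn left 52°, forward 6.5 m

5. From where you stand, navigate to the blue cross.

turn left 152°, forward 1.6 m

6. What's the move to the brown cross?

blocked — turn left 77°, forward 3.4 m, then turn left 28°, forward 8.4 m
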